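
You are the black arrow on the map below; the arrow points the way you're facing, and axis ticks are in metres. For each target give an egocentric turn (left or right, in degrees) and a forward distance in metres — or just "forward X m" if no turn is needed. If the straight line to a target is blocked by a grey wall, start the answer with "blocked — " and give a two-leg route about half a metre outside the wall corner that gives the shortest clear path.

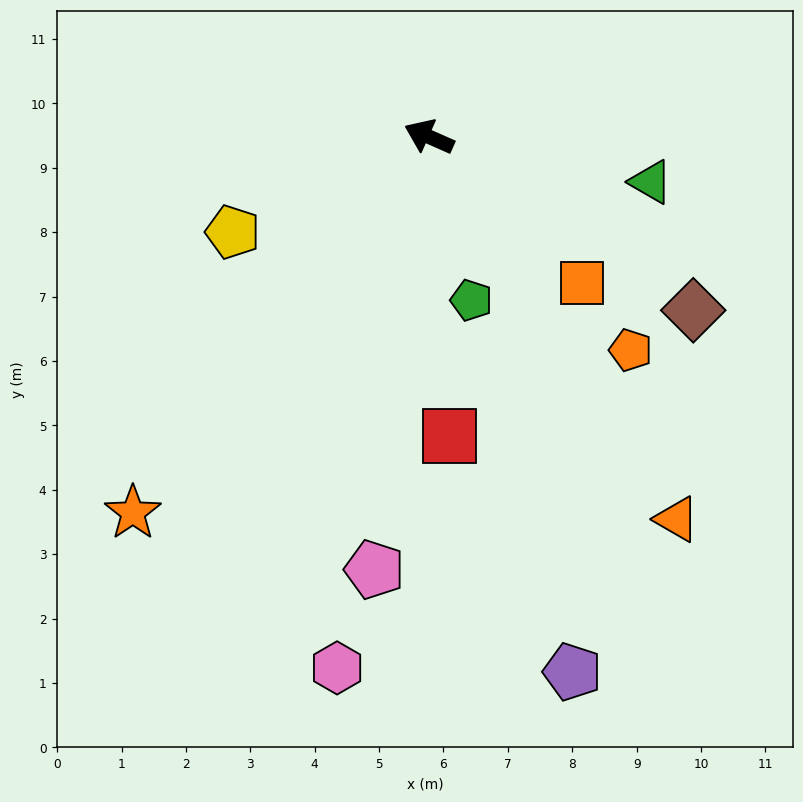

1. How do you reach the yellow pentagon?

turn left 50°, forward 3.4 m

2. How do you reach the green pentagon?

turn left 128°, forward 2.6 m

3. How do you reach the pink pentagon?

turn left 107°, forward 6.8 m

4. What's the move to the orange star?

turn left 76°, forward 7.4 m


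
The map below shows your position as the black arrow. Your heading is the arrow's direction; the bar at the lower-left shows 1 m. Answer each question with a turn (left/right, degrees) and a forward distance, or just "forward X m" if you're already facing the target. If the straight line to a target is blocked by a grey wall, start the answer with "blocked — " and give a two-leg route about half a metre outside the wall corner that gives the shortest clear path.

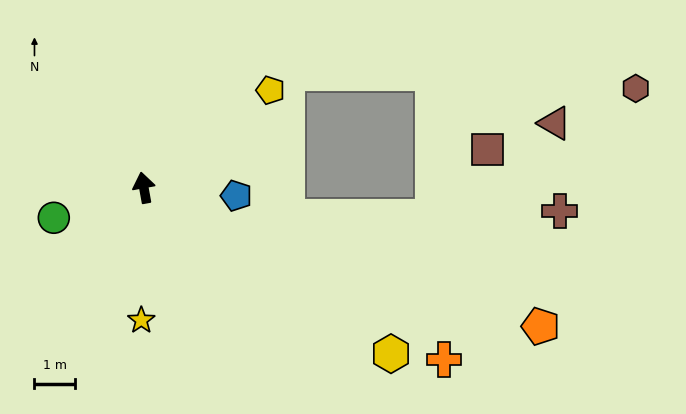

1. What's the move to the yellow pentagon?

turn right 63°, forward 3.9 m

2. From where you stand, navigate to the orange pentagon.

turn right 119°, forward 10.3 m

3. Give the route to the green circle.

turn left 98°, forward 2.3 m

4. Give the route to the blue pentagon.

turn right 105°, forward 2.3 m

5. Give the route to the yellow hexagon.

turn right 134°, forward 7.3 m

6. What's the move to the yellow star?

turn left 169°, forward 3.3 m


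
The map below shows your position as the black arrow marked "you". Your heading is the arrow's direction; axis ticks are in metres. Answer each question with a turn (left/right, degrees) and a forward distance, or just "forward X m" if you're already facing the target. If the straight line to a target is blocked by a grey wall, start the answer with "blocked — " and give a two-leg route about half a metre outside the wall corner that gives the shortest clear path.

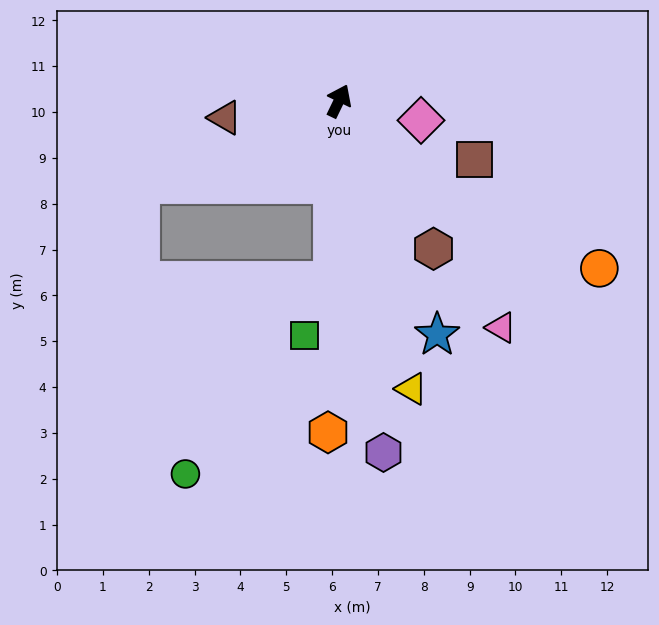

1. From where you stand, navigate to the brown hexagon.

turn right 122°, forward 3.8 m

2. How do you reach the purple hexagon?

turn right 147°, forward 7.7 m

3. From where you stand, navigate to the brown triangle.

turn left 124°, forward 2.5 m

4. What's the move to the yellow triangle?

turn right 140°, forward 6.5 m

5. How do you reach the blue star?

turn right 131°, forward 5.5 m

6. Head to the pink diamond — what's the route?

turn right 78°, forward 1.8 m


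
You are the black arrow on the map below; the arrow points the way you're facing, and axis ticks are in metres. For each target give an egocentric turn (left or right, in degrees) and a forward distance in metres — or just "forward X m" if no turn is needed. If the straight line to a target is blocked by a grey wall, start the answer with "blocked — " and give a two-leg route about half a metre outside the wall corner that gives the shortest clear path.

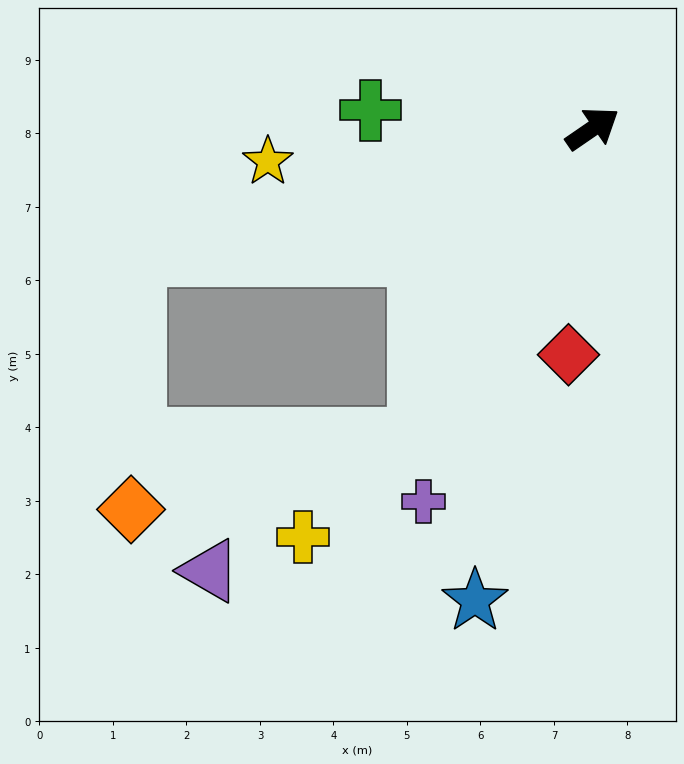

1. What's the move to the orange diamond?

blocked — turn right 154°, forward 4.8 m, then turn right 47°, forward 4.0 m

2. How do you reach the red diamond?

turn right 131°, forward 3.1 m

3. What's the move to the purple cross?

turn right 149°, forward 5.6 m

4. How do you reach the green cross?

turn left 141°, forward 3.0 m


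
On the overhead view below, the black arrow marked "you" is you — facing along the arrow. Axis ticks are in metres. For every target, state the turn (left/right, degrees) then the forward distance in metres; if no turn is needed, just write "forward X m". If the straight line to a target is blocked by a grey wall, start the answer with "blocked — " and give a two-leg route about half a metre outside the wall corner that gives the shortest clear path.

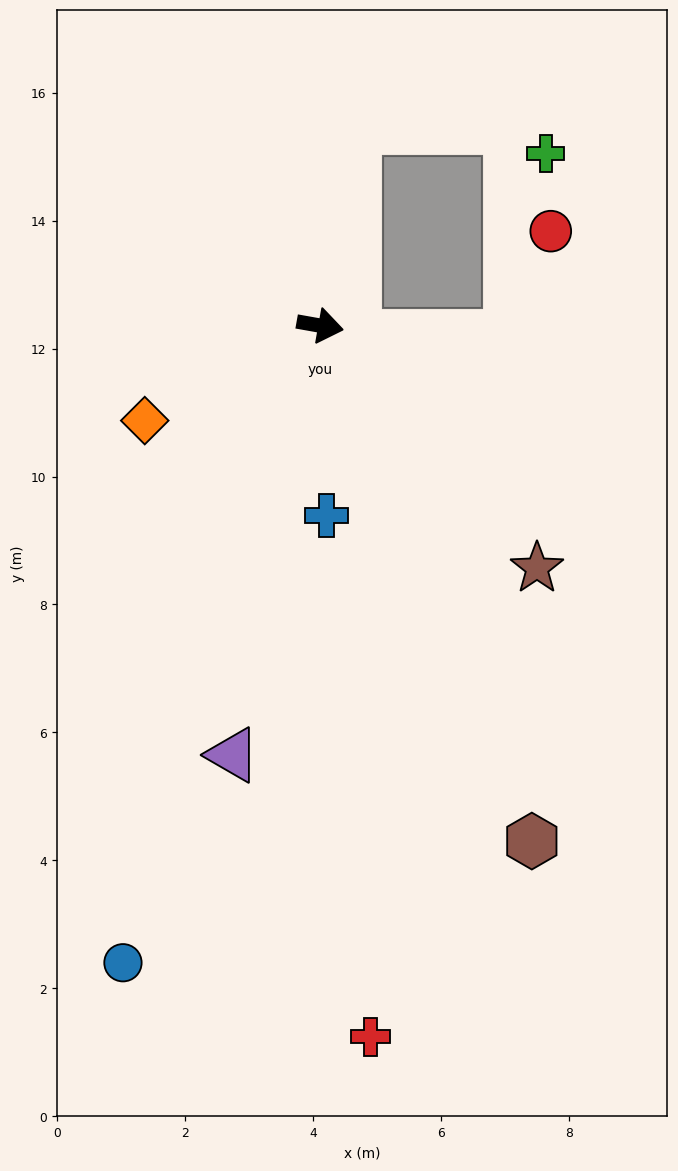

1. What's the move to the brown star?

turn right 38°, forward 5.1 m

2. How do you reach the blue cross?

turn right 78°, forward 3.0 m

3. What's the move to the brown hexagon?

turn right 58°, forward 8.7 m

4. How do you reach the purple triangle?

turn right 91°, forward 6.9 m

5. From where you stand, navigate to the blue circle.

turn right 97°, forward 10.4 m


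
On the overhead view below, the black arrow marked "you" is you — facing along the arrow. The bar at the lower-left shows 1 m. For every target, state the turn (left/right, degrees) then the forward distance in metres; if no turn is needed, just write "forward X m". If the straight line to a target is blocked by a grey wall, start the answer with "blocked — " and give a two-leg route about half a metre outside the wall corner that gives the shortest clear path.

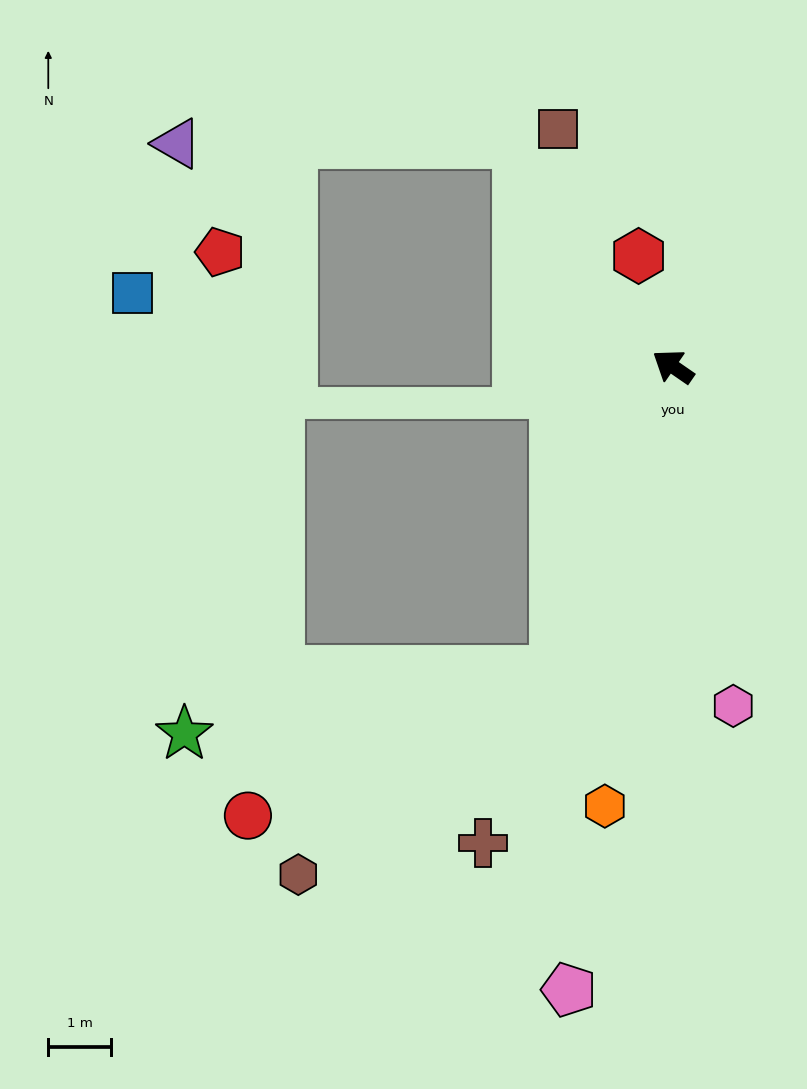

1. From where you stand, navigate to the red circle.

blocked — turn left 104°, forward 5.2 m, then turn right 44°, forward 5.4 m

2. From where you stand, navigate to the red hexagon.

turn right 38°, forward 1.8 m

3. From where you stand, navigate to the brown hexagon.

blocked — turn left 104°, forward 5.2 m, then turn right 31°, forward 5.2 m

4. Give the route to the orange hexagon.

turn left 116°, forward 7.1 m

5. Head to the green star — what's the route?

blocked — turn left 104°, forward 5.2 m, then turn right 60°, forward 6.0 m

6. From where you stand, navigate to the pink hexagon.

turn left 135°, forward 5.5 m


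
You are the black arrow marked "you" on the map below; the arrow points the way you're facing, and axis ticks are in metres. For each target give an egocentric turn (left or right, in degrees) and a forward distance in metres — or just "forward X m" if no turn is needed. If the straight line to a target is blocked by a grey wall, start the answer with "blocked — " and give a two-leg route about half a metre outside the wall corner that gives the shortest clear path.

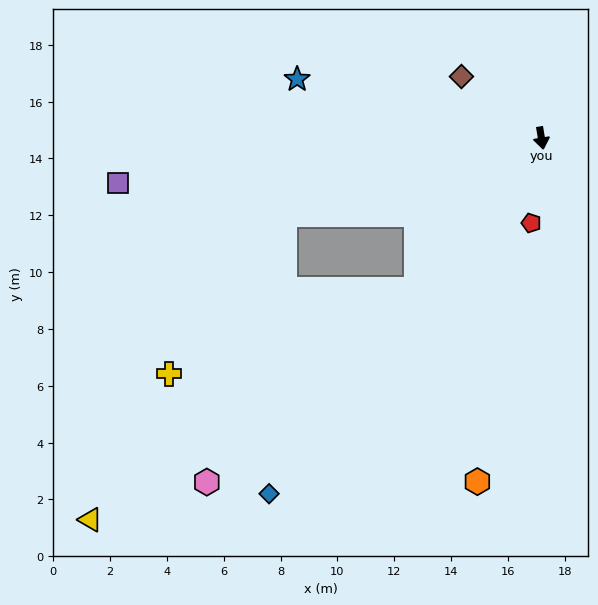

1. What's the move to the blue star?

turn right 113°, forward 8.8 m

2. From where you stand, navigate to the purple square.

turn right 93°, forward 15.0 m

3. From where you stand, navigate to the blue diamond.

turn right 47°, forward 15.8 m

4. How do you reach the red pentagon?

turn right 16°, forward 3.0 m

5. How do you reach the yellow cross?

blocked — turn right 49°, forward 6.9 m, then turn right 31°, forward 9.2 m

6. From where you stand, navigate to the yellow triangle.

blocked — turn right 49°, forward 6.9 m, then turn right 15°, forward 14.1 m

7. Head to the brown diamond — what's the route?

turn right 137°, forward 3.6 m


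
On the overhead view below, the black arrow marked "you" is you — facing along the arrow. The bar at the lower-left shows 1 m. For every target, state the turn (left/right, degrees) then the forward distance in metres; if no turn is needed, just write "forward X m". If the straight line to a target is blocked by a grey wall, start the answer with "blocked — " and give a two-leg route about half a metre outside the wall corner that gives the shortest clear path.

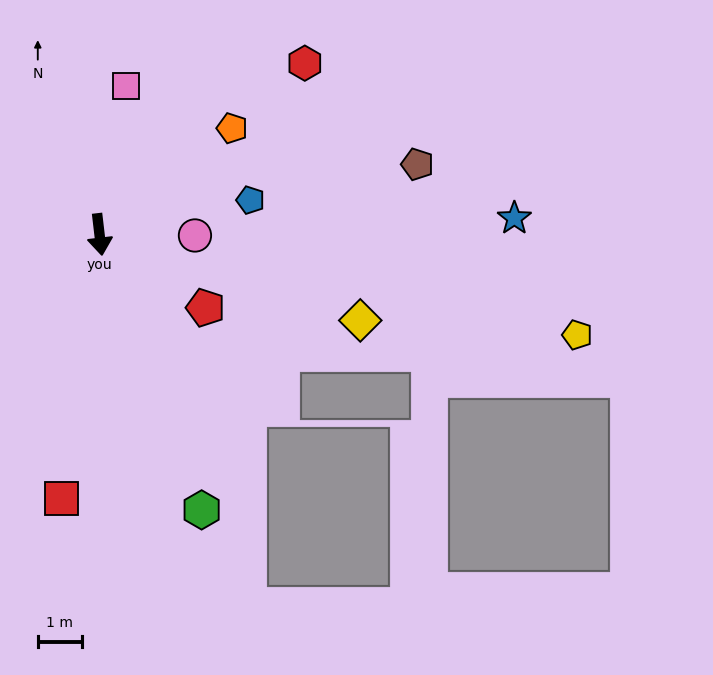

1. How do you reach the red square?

turn right 15°, forward 6.0 m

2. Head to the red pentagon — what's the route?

turn left 49°, forward 2.9 m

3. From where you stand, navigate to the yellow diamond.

turn left 65°, forward 6.2 m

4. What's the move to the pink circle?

turn left 83°, forward 2.2 m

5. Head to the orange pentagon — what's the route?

turn left 122°, forward 3.8 m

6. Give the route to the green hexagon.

turn left 14°, forward 6.6 m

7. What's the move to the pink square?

turn left 163°, forward 3.4 m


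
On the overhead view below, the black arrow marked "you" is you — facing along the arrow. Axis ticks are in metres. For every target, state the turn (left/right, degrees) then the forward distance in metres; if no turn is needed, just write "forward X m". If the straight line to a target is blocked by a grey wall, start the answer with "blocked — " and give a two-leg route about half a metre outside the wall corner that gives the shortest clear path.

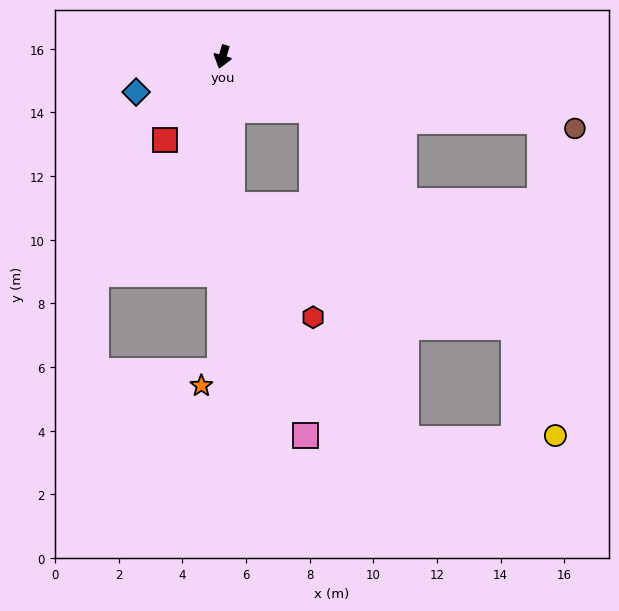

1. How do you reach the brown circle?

turn left 95°, forward 11.3 m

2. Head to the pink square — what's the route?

blocked — turn left 20°, forward 4.7 m, then turn left 14°, forward 7.6 m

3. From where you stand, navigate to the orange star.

blocked — turn left 16°, forward 9.9 m, then turn right 52°, forward 0.8 m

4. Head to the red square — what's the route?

turn right 18°, forward 3.2 m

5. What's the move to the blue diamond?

turn right 52°, forward 2.9 m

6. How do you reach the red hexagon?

blocked — turn left 20°, forward 4.7 m, then turn left 32°, forward 4.3 m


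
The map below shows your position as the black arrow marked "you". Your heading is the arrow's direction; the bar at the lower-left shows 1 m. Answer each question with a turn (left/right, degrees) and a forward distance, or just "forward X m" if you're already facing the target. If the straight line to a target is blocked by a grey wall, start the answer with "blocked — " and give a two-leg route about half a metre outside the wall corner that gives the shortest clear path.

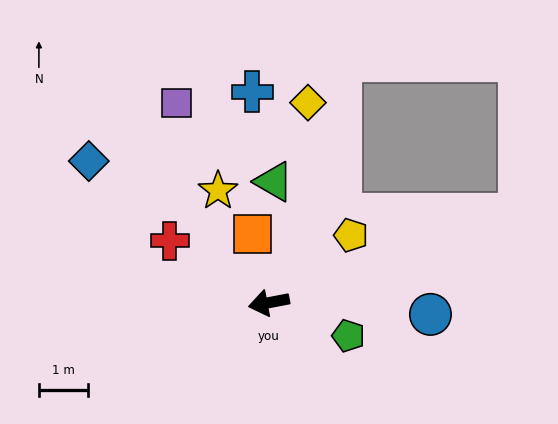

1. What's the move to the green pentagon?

turn left 147°, forward 1.8 m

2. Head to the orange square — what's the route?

turn right 87°, forward 1.4 m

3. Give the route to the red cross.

turn right 43°, forward 2.4 m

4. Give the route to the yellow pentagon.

turn right 151°, forward 2.2 m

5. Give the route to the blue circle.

turn left 165°, forward 3.3 m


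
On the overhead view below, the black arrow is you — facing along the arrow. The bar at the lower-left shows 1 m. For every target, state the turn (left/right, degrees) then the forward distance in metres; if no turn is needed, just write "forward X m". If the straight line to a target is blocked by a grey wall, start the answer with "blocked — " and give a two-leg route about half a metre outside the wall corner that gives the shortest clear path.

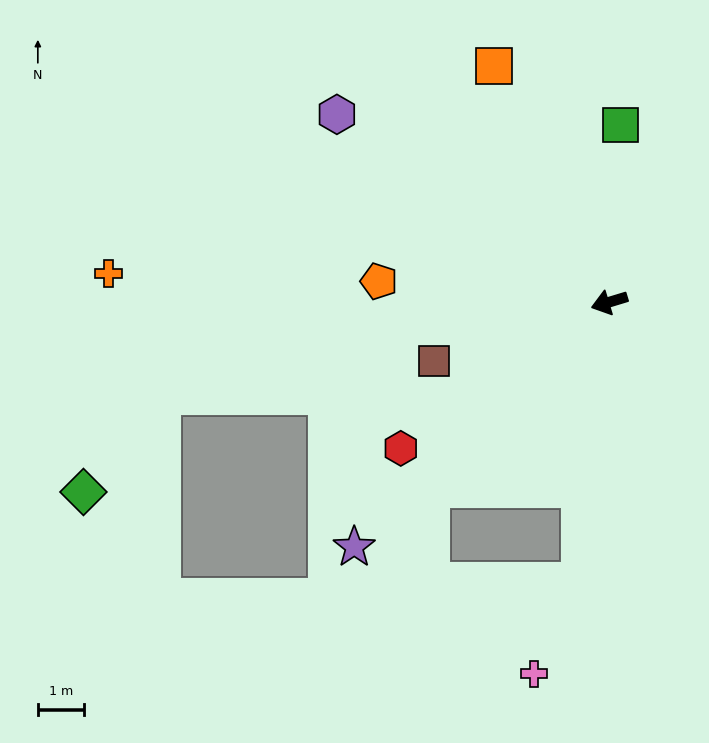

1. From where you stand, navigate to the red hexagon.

turn left 18°, forward 5.5 m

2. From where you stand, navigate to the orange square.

turn right 81°, forward 5.7 m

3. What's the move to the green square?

turn right 110°, forward 3.8 m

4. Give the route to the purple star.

turn left 27°, forward 7.7 m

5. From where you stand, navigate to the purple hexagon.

turn right 51°, forward 7.2 m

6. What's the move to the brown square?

forward 4.0 m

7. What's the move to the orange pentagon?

turn right 22°, forward 5.0 m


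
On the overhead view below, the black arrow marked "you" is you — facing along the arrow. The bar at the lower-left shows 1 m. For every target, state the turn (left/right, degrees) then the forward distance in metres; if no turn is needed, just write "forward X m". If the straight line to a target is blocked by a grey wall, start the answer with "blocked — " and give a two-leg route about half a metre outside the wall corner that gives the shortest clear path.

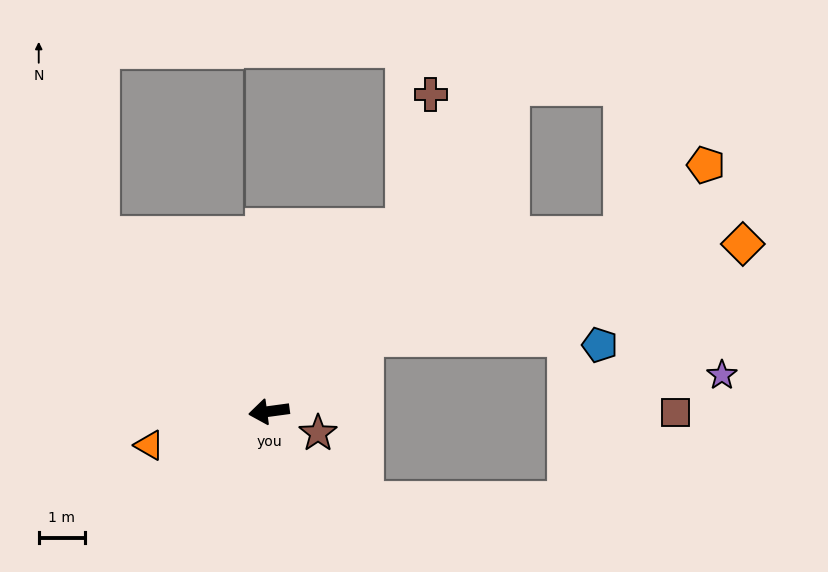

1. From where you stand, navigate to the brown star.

turn left 148°, forward 1.2 m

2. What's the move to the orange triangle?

turn left 8°, forward 2.7 m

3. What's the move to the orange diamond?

blocked — turn right 150°, forward 2.6 m, then turn right 24°, forward 8.5 m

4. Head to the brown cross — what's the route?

blocked — turn right 134°, forward 5.0 m, then turn left 25°, forward 2.9 m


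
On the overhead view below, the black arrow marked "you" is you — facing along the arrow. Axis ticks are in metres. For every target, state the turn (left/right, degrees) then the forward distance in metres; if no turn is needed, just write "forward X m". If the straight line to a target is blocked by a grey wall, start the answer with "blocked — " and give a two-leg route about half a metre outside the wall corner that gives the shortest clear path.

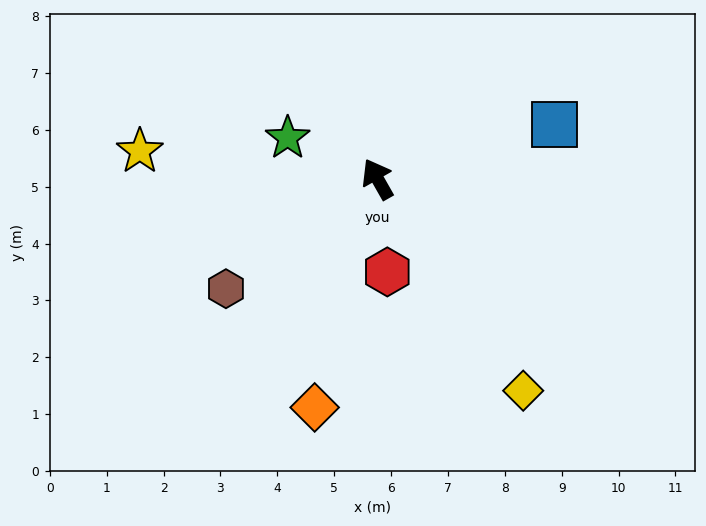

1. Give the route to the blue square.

turn right 102°, forward 3.3 m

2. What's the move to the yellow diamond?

turn right 175°, forward 4.5 m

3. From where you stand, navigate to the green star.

turn left 36°, forward 1.7 m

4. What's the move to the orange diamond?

turn left 135°, forward 4.2 m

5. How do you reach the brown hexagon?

turn left 96°, forward 3.3 m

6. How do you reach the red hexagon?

turn left 156°, forward 1.6 m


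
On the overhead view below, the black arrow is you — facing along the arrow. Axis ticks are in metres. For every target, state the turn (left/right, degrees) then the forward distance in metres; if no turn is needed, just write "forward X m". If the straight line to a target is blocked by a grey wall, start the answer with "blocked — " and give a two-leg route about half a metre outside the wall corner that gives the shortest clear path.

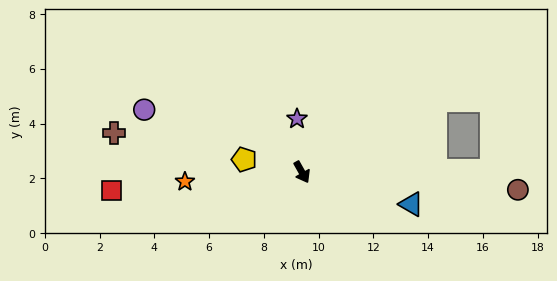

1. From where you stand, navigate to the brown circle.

turn left 56°, forward 7.9 m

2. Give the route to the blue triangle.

turn left 44°, forward 4.2 m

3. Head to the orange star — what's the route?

turn right 115°, forward 4.3 m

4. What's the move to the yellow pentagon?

turn right 132°, forward 2.2 m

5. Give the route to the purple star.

turn left 156°, forward 2.0 m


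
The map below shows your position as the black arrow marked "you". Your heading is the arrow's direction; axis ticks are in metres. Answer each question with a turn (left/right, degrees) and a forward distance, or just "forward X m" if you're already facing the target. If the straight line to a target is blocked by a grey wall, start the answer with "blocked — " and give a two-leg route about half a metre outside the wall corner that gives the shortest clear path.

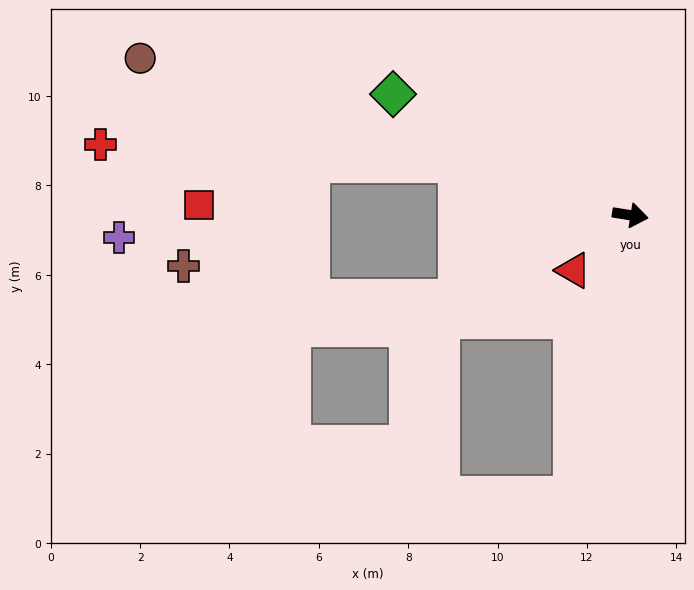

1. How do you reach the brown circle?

turn left 171°, forward 11.5 m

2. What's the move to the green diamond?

turn left 162°, forward 6.0 m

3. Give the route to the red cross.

blocked — turn left 172°, forward 4.0 m, then turn left 14°, forward 8.0 m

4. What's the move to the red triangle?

turn right 127°, forward 1.8 m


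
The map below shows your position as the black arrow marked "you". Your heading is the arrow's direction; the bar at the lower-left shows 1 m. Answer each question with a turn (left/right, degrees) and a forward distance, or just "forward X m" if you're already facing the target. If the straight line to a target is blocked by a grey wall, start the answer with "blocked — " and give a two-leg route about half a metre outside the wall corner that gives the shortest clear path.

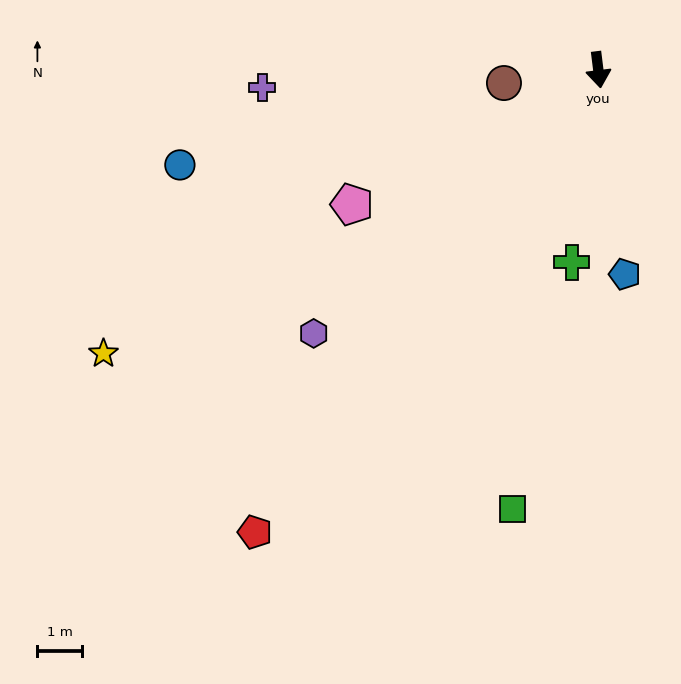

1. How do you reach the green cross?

turn right 15°, forward 4.4 m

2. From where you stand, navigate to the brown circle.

turn right 89°, forward 2.1 m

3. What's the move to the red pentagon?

turn right 44°, forward 13.0 m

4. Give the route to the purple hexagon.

turn right 54°, forward 8.7 m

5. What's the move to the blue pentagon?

forward 4.6 m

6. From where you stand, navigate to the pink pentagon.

turn right 68°, forward 6.3 m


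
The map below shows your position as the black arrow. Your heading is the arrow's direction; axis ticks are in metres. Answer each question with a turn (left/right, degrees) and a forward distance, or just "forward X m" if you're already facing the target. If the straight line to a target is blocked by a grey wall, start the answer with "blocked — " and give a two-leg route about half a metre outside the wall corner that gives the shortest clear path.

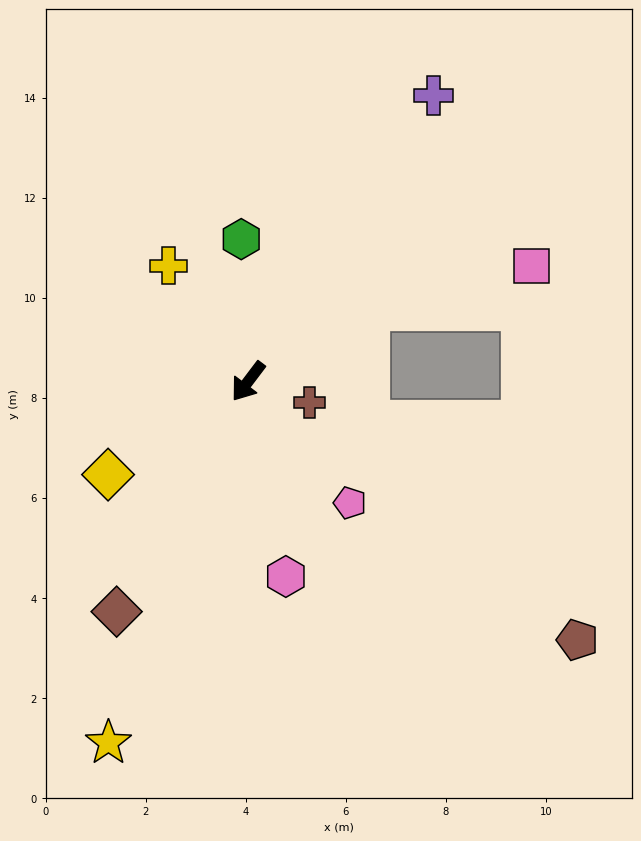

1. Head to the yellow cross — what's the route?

turn right 108°, forward 2.8 m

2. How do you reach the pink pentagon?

turn left 77°, forward 3.2 m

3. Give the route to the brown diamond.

turn left 7°, forward 5.3 m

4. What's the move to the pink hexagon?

turn left 48°, forward 4.0 m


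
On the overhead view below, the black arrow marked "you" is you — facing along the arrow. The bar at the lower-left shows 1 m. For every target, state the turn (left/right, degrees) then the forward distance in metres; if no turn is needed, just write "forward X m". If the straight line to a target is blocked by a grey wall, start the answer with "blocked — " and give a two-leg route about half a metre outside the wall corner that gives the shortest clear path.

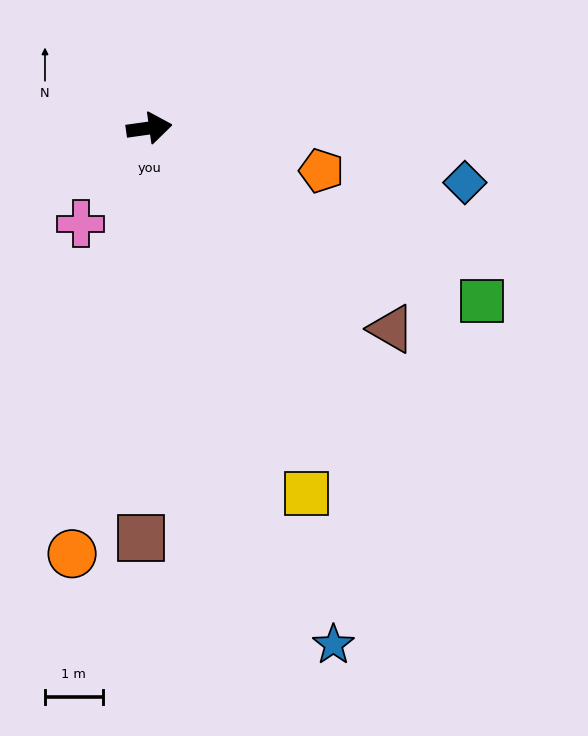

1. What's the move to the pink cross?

turn right 134°, forward 2.0 m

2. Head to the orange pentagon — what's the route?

turn right 22°, forward 3.1 m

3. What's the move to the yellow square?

turn right 75°, forward 6.9 m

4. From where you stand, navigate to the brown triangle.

turn right 48°, forward 5.4 m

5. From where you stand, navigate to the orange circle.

turn right 108°, forward 7.5 m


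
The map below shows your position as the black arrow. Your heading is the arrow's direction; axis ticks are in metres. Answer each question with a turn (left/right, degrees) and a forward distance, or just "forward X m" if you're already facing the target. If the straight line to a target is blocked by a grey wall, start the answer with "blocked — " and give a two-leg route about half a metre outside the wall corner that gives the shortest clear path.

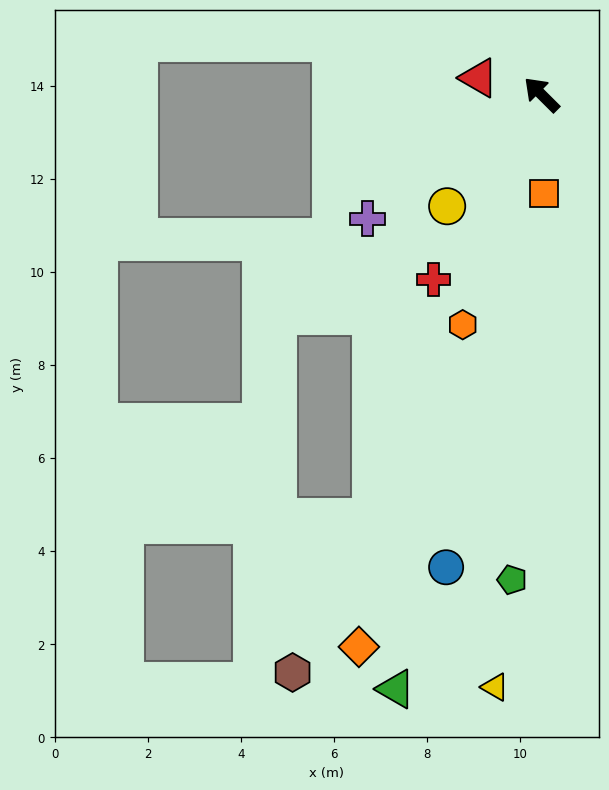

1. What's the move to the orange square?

turn left 136°, forward 2.1 m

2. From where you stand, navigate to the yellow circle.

turn left 95°, forward 3.1 m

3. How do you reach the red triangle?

turn left 30°, forward 1.4 m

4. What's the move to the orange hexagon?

turn left 116°, forward 5.2 m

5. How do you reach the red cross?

turn left 105°, forward 4.6 m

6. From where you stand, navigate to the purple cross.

turn left 80°, forward 4.6 m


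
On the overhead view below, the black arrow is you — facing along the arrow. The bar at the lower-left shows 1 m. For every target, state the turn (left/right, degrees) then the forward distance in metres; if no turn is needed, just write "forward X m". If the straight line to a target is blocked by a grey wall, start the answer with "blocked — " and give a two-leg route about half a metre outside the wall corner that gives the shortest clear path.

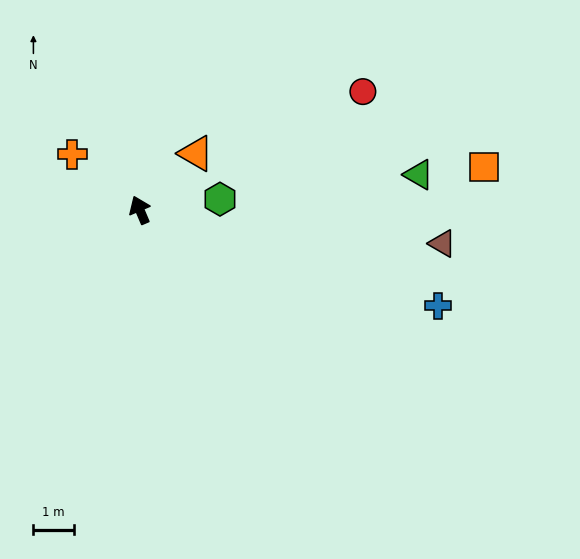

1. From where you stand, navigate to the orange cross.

turn left 28°, forward 2.2 m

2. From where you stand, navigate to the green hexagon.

turn right 105°, forward 2.0 m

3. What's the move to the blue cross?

turn right 131°, forward 7.8 m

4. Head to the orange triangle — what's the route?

turn right 68°, forward 2.0 m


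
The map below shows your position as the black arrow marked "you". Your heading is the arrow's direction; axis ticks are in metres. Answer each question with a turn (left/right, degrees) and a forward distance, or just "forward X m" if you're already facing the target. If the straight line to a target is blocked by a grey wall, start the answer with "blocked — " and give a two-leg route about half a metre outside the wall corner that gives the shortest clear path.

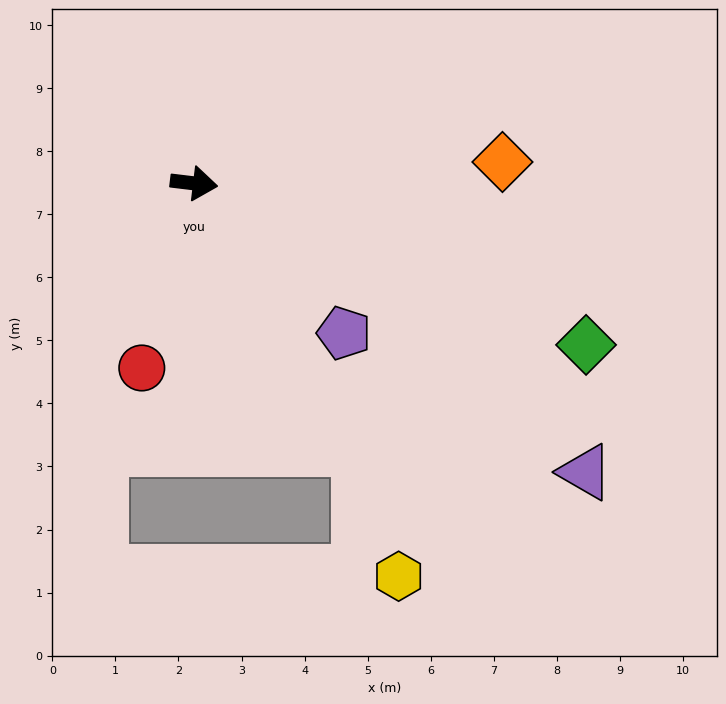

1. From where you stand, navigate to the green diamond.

turn right 16°, forward 6.7 m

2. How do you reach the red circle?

turn right 99°, forward 3.0 m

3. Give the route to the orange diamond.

turn left 11°, forward 4.9 m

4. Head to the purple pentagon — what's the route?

turn right 38°, forward 3.4 m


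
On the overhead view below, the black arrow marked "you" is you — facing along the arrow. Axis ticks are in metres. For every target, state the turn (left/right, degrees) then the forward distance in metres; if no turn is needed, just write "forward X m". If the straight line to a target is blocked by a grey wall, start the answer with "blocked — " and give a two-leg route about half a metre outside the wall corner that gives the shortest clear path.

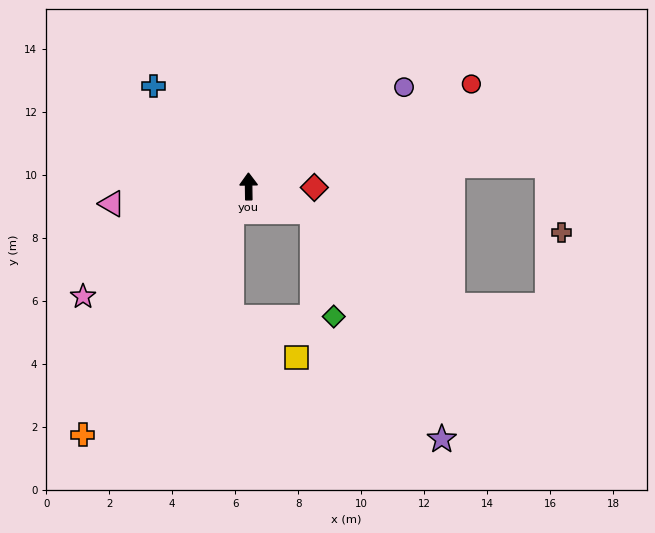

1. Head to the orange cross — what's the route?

turn left 145°, forward 9.5 m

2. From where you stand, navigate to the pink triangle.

turn left 96°, forward 4.4 m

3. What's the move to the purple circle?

turn right 58°, forward 5.9 m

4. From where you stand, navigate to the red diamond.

turn right 92°, forward 2.1 m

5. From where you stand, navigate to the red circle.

turn right 66°, forward 7.8 m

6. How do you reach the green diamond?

blocked — turn right 112°, forward 2.2 m, then turn right 58°, forward 3.4 m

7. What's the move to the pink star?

turn left 123°, forward 6.3 m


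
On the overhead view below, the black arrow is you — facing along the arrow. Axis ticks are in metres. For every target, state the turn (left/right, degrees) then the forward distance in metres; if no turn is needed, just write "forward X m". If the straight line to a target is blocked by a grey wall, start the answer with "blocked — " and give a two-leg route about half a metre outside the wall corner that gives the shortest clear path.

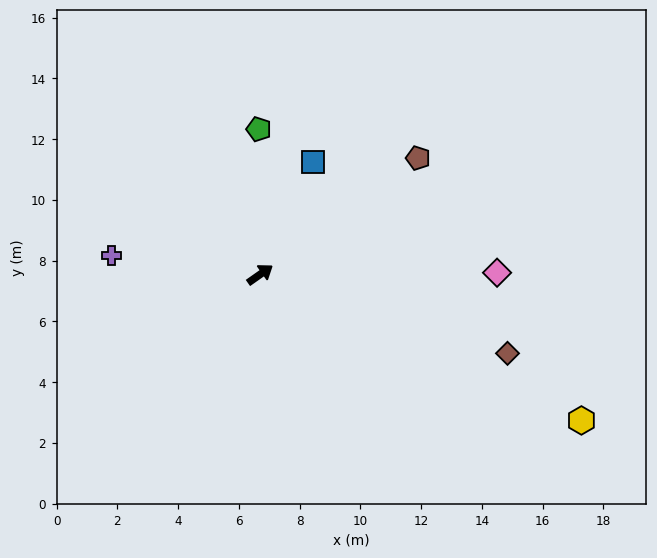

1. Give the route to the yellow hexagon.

turn right 60°, forward 11.6 m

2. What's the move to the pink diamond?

turn right 35°, forward 7.8 m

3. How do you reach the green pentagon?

turn left 55°, forward 4.8 m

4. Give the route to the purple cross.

turn left 138°, forward 4.9 m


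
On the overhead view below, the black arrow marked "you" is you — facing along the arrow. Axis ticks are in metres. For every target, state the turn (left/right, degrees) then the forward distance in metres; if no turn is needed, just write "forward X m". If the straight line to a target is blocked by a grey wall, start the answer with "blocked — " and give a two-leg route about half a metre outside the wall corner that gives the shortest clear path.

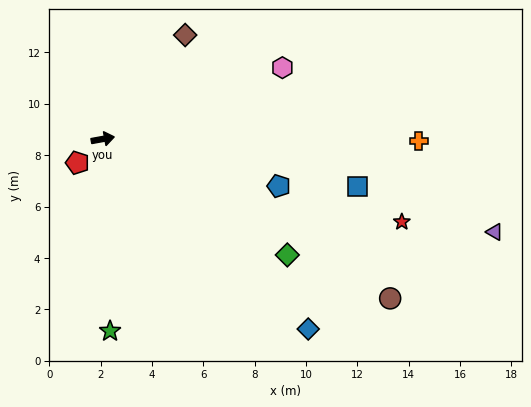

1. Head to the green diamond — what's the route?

turn right 42°, forward 8.5 m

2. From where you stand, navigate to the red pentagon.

turn right 147°, forward 1.4 m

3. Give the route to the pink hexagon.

turn left 11°, forward 7.5 m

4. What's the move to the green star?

turn right 98°, forward 7.5 m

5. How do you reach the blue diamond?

turn right 53°, forward 10.9 m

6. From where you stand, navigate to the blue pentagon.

turn right 25°, forward 7.1 m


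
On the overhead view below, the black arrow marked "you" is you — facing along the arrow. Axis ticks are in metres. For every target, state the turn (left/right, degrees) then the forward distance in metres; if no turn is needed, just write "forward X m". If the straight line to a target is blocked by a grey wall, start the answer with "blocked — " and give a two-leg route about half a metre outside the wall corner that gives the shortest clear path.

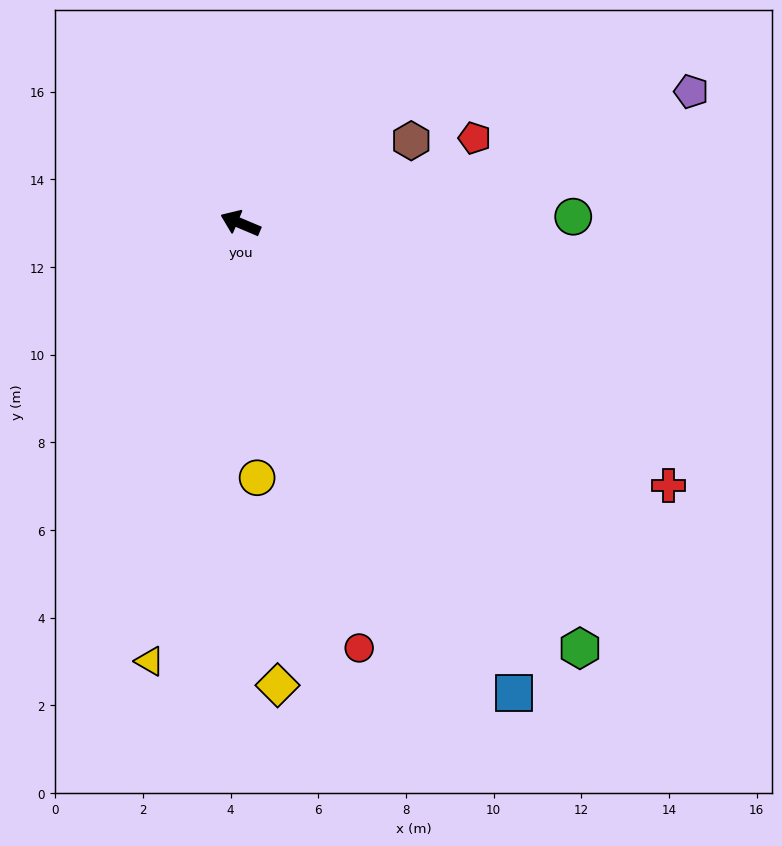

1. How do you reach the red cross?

turn left 171°, forward 11.4 m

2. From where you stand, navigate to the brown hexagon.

turn right 131°, forward 4.3 m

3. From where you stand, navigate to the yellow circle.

turn left 117°, forward 5.8 m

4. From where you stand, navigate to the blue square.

turn left 143°, forward 12.4 m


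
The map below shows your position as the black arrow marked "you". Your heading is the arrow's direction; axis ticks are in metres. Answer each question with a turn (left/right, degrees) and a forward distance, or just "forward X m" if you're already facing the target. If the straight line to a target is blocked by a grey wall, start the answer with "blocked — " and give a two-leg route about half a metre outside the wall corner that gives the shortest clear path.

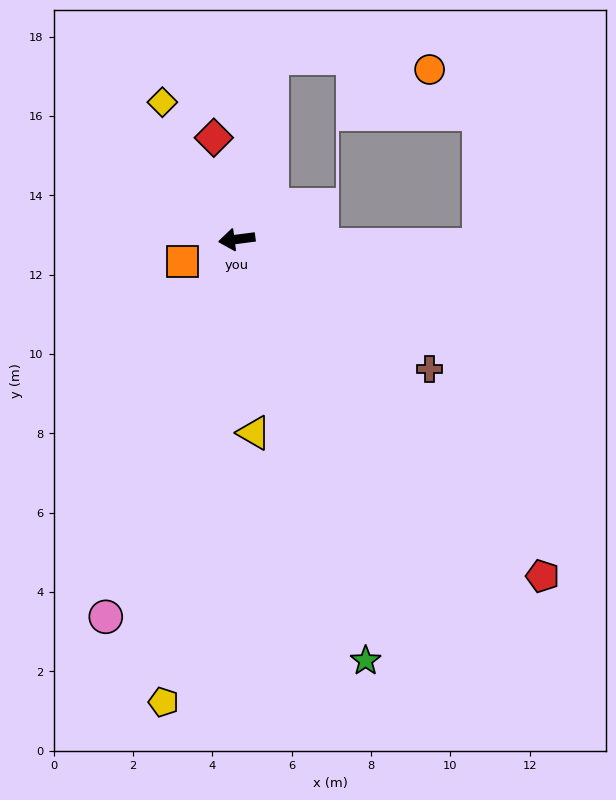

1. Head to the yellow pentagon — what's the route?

turn left 74°, forward 11.8 m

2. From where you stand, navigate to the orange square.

turn left 15°, forward 1.5 m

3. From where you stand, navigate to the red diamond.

turn right 85°, forward 2.6 m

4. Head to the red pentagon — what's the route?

turn left 125°, forward 11.5 m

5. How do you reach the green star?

turn left 100°, forward 11.1 m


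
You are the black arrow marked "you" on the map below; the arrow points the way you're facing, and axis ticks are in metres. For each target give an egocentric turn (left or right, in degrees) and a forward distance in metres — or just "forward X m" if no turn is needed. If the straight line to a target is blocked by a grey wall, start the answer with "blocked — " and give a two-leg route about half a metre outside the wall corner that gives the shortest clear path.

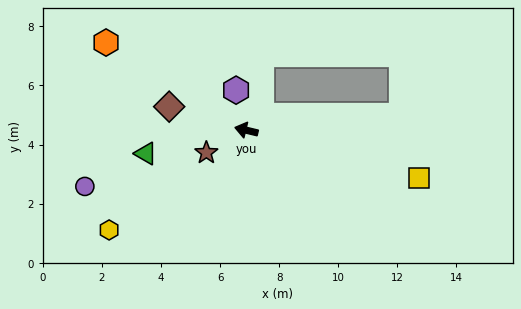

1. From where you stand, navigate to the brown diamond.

turn right 4°, forward 2.7 m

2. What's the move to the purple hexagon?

turn right 62°, forward 1.4 m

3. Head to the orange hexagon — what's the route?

turn right 19°, forward 5.6 m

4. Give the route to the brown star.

turn left 43°, forward 1.6 m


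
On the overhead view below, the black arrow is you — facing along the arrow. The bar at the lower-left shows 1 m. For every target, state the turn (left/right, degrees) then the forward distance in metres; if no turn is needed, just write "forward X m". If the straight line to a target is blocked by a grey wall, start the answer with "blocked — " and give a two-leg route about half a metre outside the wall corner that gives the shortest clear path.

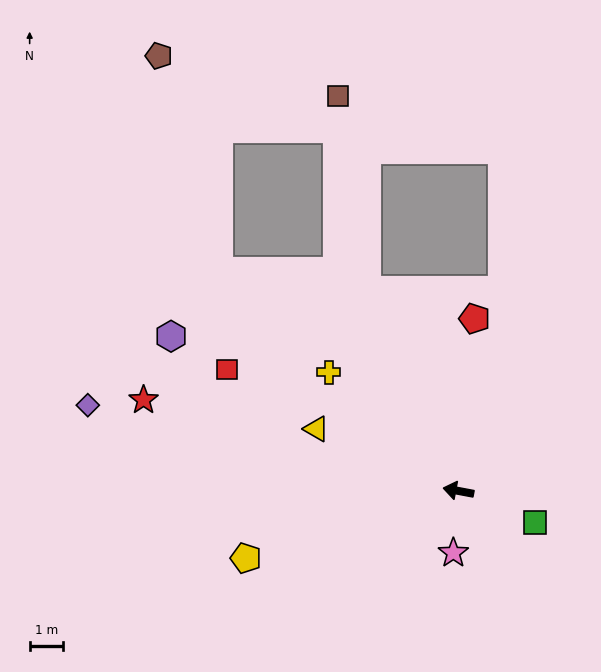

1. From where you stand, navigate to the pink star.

turn left 96°, forward 1.9 m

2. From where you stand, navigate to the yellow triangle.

turn right 13°, forward 4.6 m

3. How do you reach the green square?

turn left 168°, forward 2.5 m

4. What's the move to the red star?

turn right 5°, forward 9.8 m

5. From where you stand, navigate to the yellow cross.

turn right 32°, forward 5.3 m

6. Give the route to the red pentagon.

turn right 85°, forward 5.2 m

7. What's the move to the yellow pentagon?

turn left 28°, forward 6.7 m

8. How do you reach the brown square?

blocked — turn right 55°, forward 6.6 m, then turn right 16°, forward 5.9 m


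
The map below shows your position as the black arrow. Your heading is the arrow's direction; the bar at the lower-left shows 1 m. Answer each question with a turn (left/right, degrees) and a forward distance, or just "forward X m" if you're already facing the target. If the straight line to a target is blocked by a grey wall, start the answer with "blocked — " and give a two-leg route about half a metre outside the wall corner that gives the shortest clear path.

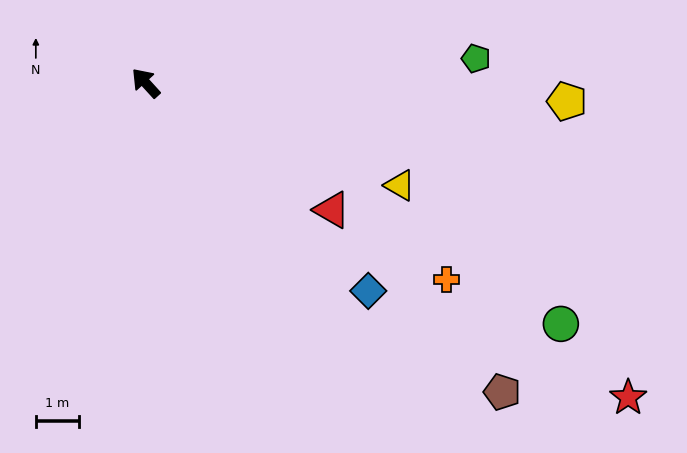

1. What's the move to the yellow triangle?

turn right 154°, forward 6.4 m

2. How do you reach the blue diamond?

turn right 175°, forward 7.1 m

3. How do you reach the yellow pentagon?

turn right 135°, forward 9.8 m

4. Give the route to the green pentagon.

turn right 128°, forward 7.7 m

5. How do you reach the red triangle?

turn right 167°, forward 5.3 m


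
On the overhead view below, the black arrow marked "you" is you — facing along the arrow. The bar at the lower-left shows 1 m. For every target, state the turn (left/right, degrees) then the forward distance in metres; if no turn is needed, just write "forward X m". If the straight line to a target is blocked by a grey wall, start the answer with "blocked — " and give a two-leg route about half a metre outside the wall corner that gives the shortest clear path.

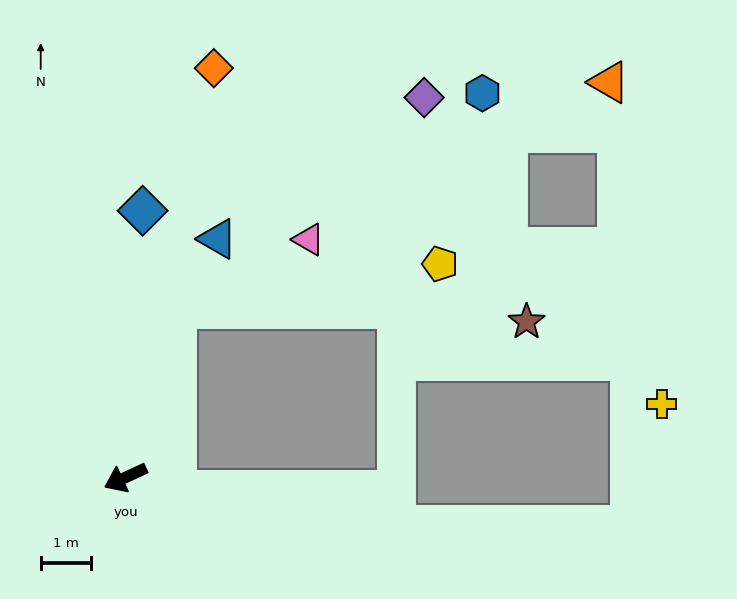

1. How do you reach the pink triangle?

blocked — turn right 131°, forward 3.5 m, then turn right 47°, forward 3.0 m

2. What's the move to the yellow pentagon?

blocked — turn right 131°, forward 3.5 m, then turn right 64°, forward 5.4 m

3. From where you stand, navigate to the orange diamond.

turn right 127°, forward 8.4 m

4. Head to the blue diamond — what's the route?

turn right 119°, forward 5.4 m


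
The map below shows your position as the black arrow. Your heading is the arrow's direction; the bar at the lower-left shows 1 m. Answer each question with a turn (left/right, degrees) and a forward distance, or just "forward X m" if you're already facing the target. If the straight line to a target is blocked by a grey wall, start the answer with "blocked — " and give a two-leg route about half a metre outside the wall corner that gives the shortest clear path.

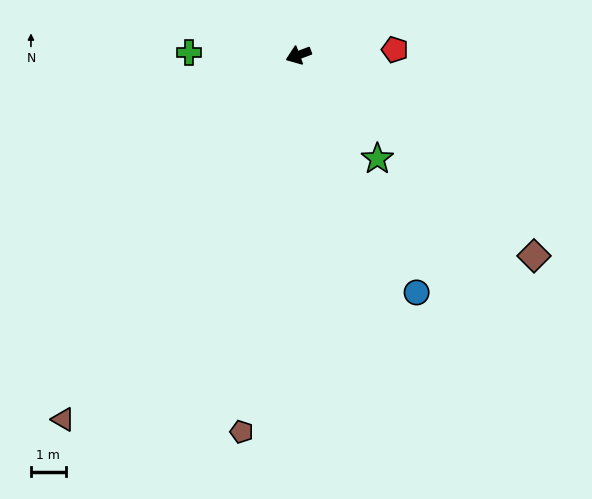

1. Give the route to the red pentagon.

turn left 163°, forward 2.8 m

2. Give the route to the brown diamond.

turn left 119°, forward 8.8 m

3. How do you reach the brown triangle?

turn left 37°, forward 12.4 m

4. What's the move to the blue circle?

turn left 96°, forward 7.6 m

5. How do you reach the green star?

turn left 107°, forward 3.7 m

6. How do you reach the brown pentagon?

turn left 61°, forward 10.9 m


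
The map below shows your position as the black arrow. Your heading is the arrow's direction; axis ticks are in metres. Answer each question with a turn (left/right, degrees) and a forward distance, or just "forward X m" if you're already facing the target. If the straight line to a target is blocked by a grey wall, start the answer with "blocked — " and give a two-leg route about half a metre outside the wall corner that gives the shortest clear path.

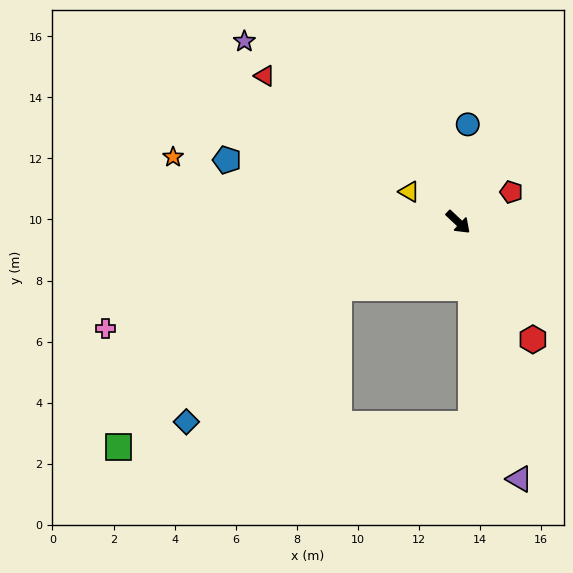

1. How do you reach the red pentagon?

turn left 73°, forward 2.0 m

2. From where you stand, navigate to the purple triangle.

turn right 33°, forward 8.7 m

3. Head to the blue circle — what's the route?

turn left 128°, forward 3.2 m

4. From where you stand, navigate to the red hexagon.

turn right 14°, forward 4.6 m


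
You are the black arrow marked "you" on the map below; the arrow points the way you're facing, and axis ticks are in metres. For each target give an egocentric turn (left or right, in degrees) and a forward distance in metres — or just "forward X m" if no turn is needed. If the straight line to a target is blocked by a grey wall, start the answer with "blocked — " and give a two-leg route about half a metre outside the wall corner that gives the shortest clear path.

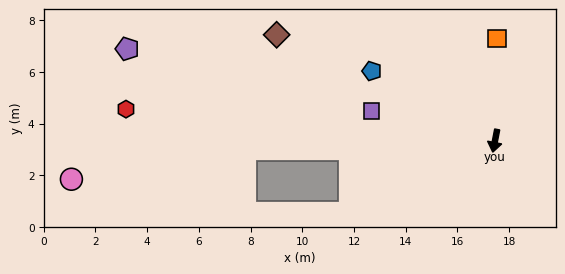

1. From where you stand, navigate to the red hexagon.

turn right 84°, forward 14.3 m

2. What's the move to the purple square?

turn right 93°, forward 4.9 m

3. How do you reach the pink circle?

blocked — turn right 77°, forward 9.7 m, then turn left 8°, forward 6.8 m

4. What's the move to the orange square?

turn right 170°, forward 4.0 m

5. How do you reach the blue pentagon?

turn right 109°, forward 5.5 m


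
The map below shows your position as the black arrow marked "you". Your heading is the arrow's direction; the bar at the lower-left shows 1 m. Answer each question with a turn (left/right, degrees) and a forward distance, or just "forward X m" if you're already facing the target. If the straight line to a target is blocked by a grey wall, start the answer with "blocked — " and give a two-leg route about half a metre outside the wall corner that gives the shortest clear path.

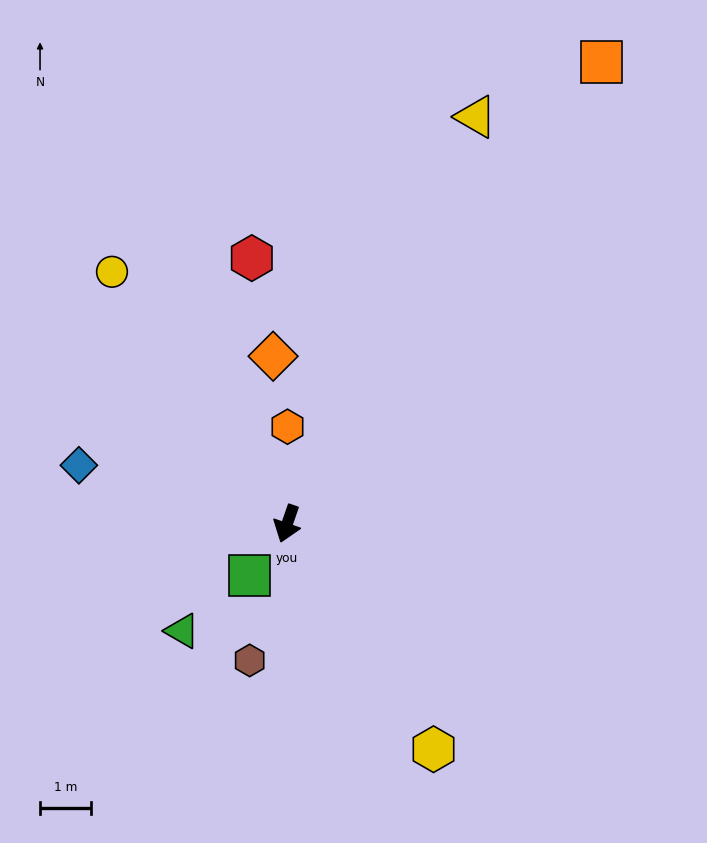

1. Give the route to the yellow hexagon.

turn left 52°, forward 5.3 m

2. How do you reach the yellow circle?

turn right 126°, forward 6.1 m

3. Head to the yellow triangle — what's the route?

turn left 174°, forward 8.9 m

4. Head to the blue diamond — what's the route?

turn right 87°, forward 4.3 m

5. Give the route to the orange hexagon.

turn right 161°, forward 1.9 m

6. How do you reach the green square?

turn right 17°, forward 1.3 m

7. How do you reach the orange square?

turn left 165°, forward 11.0 m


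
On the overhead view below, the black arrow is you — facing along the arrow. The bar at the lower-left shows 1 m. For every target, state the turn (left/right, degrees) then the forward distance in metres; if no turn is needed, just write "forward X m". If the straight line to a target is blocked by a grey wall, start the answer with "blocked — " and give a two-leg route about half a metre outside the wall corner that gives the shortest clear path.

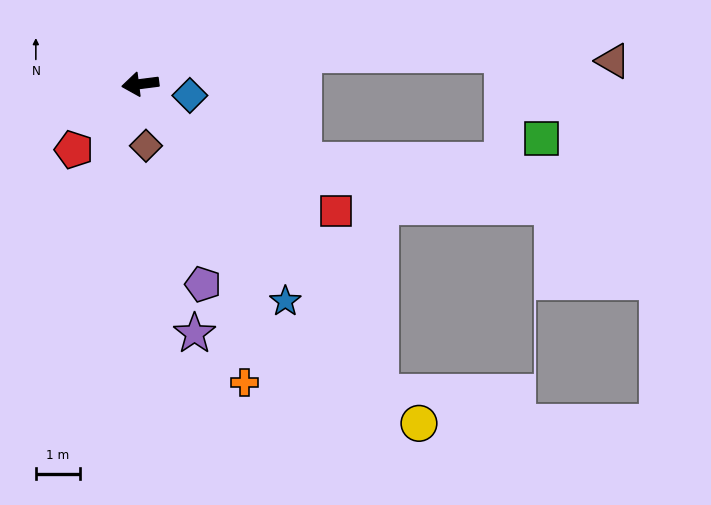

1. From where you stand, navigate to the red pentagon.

turn left 37°, forward 2.1 m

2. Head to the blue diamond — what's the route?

turn left 160°, forward 1.2 m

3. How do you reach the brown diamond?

turn left 88°, forward 1.4 m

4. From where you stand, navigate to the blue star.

turn left 116°, forward 6.0 m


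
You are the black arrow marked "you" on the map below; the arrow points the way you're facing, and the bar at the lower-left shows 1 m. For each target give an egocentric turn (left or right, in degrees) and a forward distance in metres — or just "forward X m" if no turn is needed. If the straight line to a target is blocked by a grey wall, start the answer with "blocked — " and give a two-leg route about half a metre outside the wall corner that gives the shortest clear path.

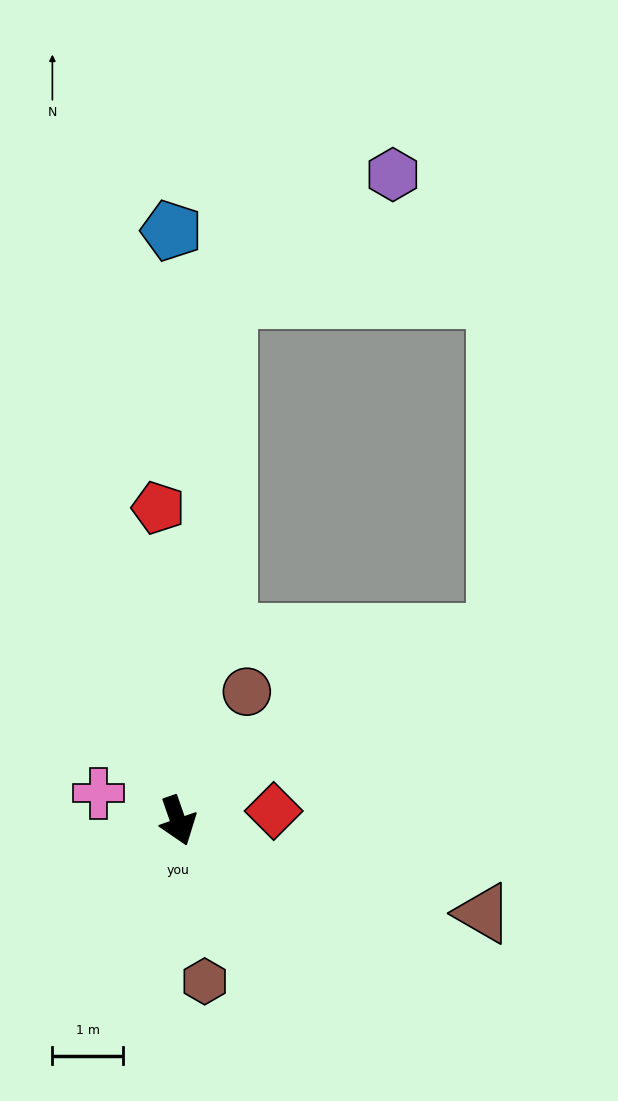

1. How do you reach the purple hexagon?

blocked — turn left 155°, forward 7.4 m, then turn right 47°, forward 2.9 m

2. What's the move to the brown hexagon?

turn right 10°, forward 2.3 m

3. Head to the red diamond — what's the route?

turn left 77°, forward 1.4 m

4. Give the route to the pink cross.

turn right 128°, forward 1.2 m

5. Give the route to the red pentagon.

turn left 164°, forward 4.4 m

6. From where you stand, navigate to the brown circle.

turn left 133°, forward 2.1 m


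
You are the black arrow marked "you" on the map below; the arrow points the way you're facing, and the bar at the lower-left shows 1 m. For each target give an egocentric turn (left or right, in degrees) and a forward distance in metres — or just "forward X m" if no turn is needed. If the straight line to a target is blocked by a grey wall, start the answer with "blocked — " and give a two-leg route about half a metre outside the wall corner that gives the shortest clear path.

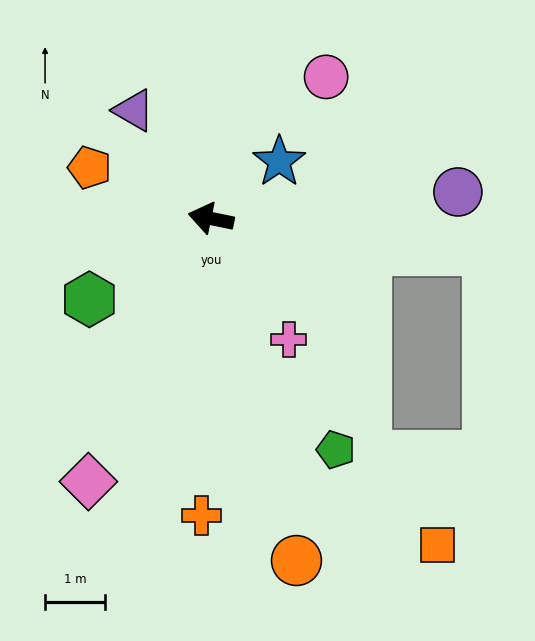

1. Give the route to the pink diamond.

turn left 77°, forward 4.9 m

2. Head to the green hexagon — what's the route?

turn left 45°, forward 2.4 m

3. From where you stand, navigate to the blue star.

turn right 129°, forward 1.5 m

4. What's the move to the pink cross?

turn left 134°, forward 2.4 m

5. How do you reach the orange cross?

turn left 100°, forward 5.0 m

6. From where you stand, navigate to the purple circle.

turn right 162°, forward 4.2 m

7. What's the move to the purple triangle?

turn right 43°, forward 2.2 m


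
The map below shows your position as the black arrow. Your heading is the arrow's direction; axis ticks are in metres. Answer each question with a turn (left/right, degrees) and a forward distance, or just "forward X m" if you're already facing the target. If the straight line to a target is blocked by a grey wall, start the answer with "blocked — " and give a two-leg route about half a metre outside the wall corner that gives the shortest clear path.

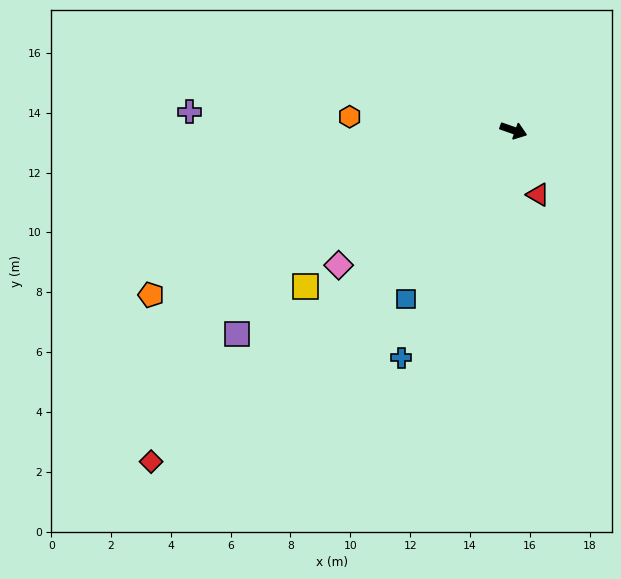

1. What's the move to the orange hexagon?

turn right 166°, forward 5.5 m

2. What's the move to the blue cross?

turn right 97°, forward 8.5 m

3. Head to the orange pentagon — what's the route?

turn right 136°, forward 13.3 m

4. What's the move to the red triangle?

turn right 50°, forward 2.3 m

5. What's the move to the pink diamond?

turn right 123°, forward 7.4 m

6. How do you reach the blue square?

turn right 103°, forward 6.7 m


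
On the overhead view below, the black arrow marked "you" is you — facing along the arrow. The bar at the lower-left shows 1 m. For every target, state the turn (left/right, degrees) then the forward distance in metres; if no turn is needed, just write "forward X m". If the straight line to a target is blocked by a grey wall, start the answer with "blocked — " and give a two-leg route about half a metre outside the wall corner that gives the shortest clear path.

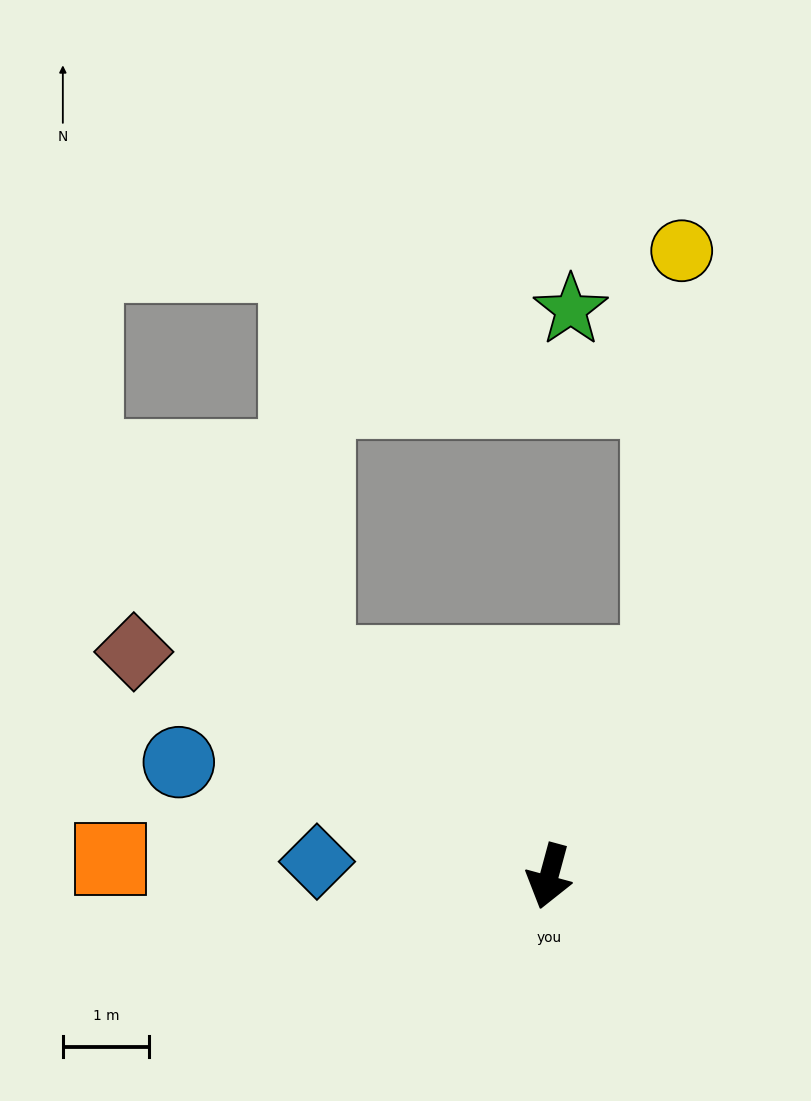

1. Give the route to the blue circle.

turn right 92°, forward 4.5 m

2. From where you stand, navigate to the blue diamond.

turn right 78°, forward 2.7 m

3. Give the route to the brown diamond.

turn right 103°, forward 5.5 m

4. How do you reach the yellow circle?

blocked — turn left 168°, forward 2.8 m, then turn left 24°, forward 4.8 m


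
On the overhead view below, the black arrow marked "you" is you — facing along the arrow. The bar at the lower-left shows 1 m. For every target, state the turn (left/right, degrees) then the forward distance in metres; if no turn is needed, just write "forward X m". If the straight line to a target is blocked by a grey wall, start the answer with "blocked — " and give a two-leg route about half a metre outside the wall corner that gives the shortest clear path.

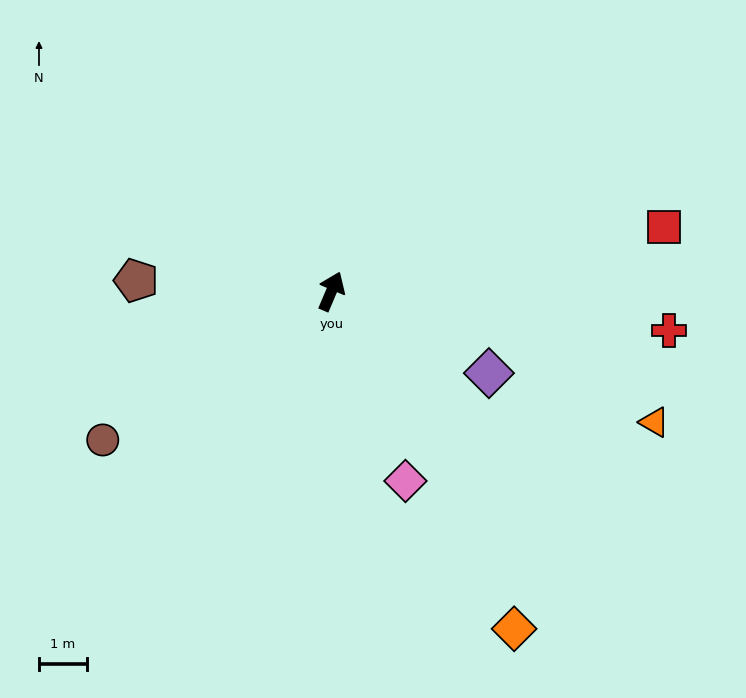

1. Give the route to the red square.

turn right 56°, forward 7.1 m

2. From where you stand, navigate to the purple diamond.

turn right 94°, forward 3.7 m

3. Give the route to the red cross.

turn right 74°, forward 7.1 m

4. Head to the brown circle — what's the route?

turn left 146°, forward 5.7 m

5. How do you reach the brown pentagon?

turn left 110°, forward 4.1 m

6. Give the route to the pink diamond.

turn right 136°, forward 4.3 m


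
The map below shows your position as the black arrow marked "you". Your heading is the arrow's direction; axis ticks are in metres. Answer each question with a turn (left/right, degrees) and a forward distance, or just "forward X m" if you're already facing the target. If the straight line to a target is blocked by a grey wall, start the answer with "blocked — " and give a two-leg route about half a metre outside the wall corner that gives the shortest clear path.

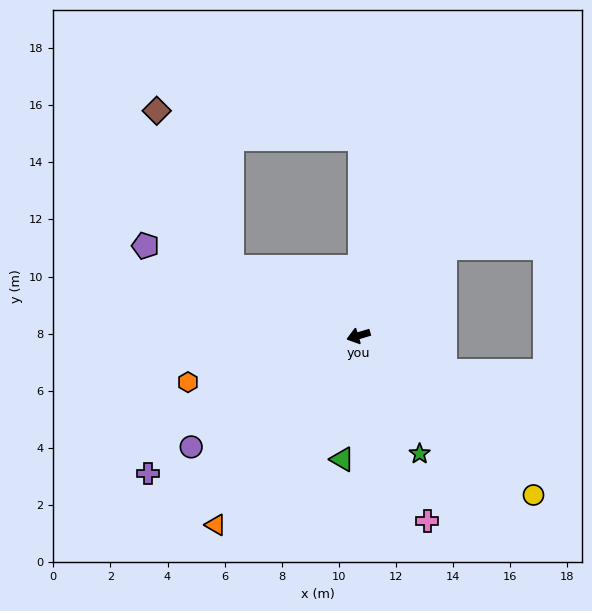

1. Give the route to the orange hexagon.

forward 6.2 m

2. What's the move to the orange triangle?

turn left 36°, forward 8.3 m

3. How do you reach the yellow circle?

turn left 121°, forward 8.3 m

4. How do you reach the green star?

turn left 101°, forward 4.7 m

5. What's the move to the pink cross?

turn left 94°, forward 6.9 m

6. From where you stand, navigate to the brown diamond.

blocked — turn right 45°, forward 5.1 m, then turn right 36°, forward 6.1 m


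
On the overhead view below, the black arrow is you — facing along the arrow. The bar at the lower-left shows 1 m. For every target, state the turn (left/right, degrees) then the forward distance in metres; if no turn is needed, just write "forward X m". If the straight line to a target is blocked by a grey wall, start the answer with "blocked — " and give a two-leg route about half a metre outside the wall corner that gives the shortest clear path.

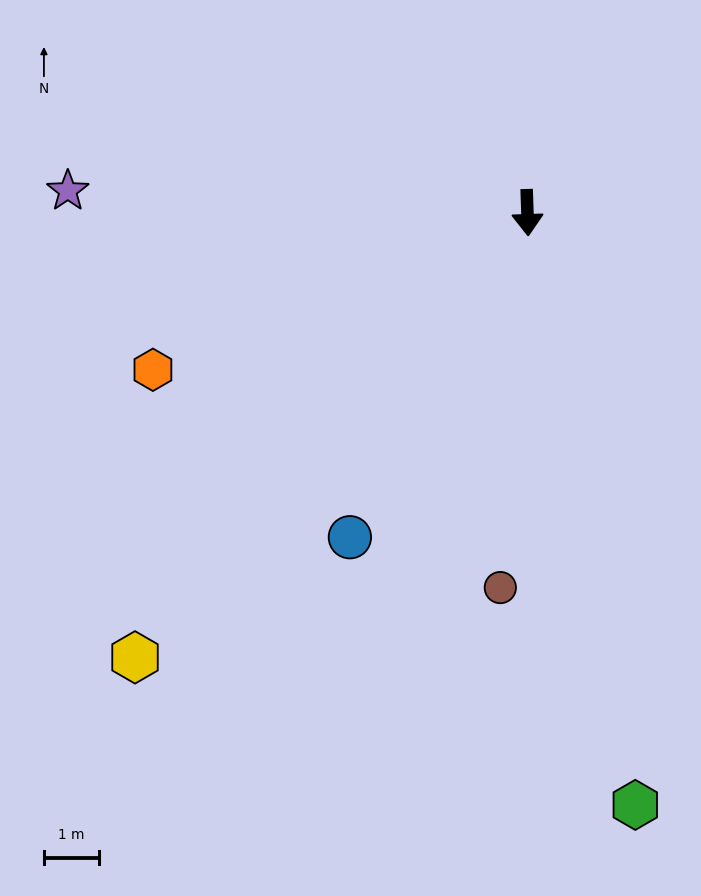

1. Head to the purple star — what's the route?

turn right 95°, forward 8.4 m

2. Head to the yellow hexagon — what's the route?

turn right 43°, forward 10.8 m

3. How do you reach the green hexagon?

turn left 8°, forward 10.9 m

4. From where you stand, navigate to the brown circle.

turn right 6°, forward 6.8 m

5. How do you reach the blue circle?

turn right 31°, forward 6.7 m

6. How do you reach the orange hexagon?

turn right 69°, forward 7.4 m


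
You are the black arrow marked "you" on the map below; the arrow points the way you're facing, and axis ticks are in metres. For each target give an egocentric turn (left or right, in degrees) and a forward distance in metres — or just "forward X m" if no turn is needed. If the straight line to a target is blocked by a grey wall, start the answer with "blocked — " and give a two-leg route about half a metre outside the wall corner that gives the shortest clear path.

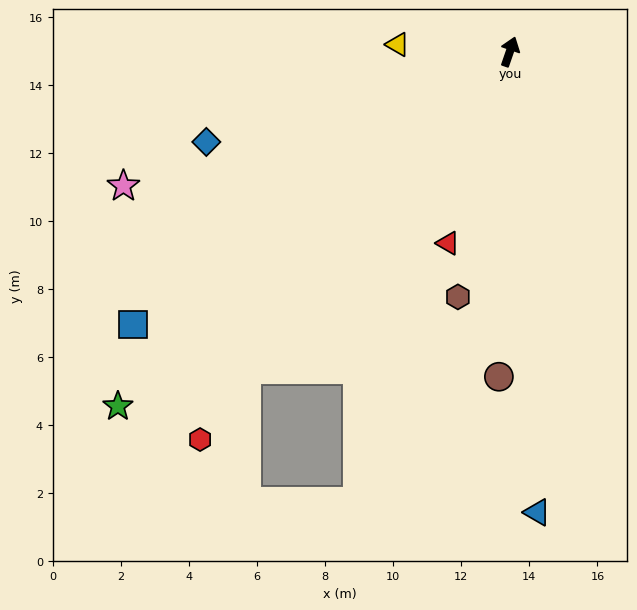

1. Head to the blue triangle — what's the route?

turn right 158°, forward 13.6 m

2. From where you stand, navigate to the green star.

turn left 151°, forward 15.5 m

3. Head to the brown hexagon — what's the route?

turn right 173°, forward 7.4 m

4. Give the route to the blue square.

turn left 145°, forward 13.7 m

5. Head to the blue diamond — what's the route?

turn left 126°, forward 9.3 m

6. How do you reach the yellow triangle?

turn left 105°, forward 3.3 m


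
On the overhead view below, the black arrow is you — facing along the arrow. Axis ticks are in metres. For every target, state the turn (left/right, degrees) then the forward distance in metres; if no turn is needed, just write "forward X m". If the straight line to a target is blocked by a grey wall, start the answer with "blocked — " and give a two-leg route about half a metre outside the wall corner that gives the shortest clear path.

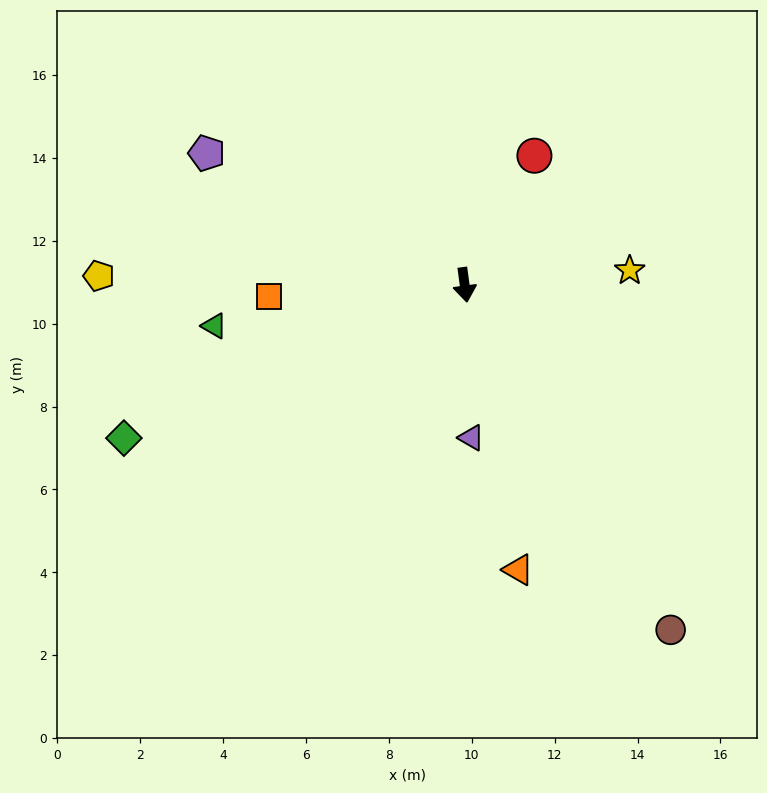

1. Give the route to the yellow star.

turn left 87°, forward 4.0 m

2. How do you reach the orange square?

turn right 94°, forward 4.7 m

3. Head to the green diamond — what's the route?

turn right 73°, forward 9.0 m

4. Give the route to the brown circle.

turn left 23°, forward 9.7 m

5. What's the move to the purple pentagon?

turn right 125°, forward 7.0 m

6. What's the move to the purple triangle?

turn right 5°, forward 3.7 m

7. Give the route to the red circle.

turn left 144°, forward 3.5 m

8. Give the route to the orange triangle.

turn left 3°, forward 7.0 m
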